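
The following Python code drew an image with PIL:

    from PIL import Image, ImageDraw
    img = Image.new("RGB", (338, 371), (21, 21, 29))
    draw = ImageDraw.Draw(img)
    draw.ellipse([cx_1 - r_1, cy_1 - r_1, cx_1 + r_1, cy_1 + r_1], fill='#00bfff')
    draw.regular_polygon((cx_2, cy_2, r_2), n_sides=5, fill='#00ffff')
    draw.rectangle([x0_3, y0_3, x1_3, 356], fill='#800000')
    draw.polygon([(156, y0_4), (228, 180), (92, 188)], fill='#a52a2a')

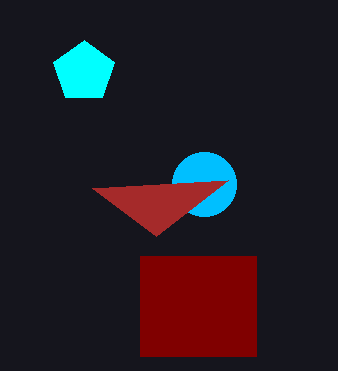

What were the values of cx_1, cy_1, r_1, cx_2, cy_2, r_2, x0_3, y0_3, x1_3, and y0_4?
cx_1 = 204
cy_1 = 184
r_1 = 32
cx_2 = 84
cy_2 = 72
r_2 = 32
x0_3 = 140
y0_3 = 256
x1_3 = 256
y0_4 = 236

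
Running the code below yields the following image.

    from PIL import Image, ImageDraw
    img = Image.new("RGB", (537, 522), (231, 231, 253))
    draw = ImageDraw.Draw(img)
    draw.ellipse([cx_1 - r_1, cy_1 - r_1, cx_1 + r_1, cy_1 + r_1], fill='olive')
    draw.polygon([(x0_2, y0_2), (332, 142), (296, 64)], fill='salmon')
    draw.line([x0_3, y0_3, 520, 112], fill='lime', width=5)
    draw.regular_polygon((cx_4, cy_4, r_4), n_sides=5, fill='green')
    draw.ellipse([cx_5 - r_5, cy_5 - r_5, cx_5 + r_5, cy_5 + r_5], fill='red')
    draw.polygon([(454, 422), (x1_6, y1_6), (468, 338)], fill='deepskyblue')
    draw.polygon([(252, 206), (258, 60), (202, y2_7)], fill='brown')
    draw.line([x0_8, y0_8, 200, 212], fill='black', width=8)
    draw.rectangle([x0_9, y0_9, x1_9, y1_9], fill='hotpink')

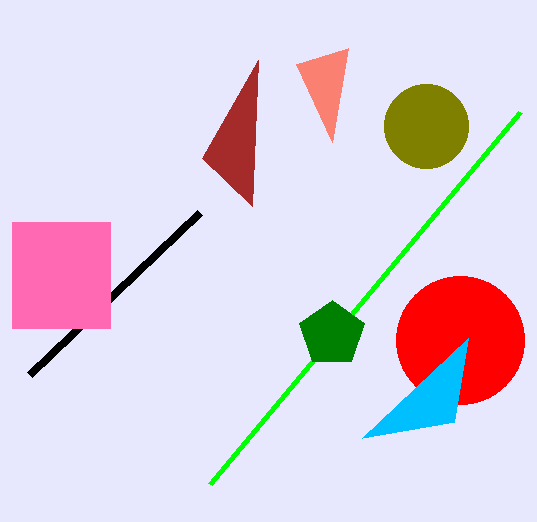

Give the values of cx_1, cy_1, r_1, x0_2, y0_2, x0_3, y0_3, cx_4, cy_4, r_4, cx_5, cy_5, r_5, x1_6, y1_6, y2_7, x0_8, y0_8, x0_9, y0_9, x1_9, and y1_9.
cx_1 = 426, cy_1 = 126, r_1 = 42, x0_2 = 348, y0_2 = 48, x0_3 = 210, y0_3 = 484, cx_4 = 332, cy_4 = 334, r_4 = 34, cx_5 = 460, cy_5 = 340, r_5 = 64, x1_6 = 362, y1_6 = 438, y2_7 = 158, x0_8 = 30, y0_8 = 374, x0_9 = 12, y0_9 = 222, x1_9 = 110, y1_9 = 328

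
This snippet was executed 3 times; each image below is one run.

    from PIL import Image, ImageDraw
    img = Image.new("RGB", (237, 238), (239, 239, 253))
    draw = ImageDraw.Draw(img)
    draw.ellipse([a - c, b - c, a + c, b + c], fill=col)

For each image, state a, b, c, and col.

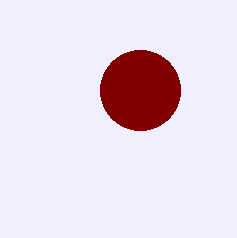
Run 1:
a = 140; b = 90; c = 40; col = 'maroon'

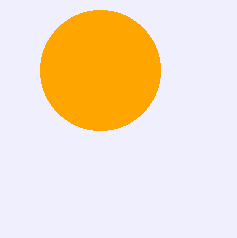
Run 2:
a = 100; b = 70; c = 60; col = 'orange'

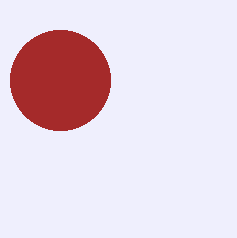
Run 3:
a = 60; b = 80; c = 50; col = 'brown'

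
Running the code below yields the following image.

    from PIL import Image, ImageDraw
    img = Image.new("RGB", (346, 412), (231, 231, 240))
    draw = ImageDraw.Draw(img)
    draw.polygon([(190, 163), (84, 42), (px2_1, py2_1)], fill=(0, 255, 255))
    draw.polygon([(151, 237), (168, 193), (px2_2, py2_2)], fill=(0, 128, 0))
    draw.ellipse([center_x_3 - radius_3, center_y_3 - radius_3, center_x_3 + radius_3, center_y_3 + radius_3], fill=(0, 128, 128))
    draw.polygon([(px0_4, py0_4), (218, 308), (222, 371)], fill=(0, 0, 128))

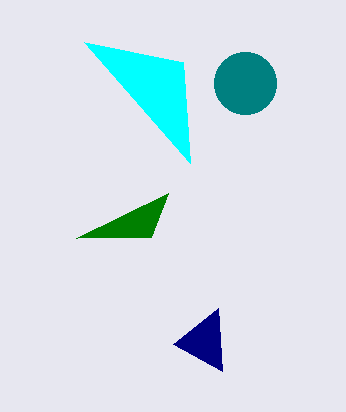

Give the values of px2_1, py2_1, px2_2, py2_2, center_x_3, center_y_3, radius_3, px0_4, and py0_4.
px2_1 = 183
py2_1 = 62
px2_2 = 76
py2_2 = 238
center_x_3 = 245
center_y_3 = 83
radius_3 = 31
px0_4 = 173
py0_4 = 344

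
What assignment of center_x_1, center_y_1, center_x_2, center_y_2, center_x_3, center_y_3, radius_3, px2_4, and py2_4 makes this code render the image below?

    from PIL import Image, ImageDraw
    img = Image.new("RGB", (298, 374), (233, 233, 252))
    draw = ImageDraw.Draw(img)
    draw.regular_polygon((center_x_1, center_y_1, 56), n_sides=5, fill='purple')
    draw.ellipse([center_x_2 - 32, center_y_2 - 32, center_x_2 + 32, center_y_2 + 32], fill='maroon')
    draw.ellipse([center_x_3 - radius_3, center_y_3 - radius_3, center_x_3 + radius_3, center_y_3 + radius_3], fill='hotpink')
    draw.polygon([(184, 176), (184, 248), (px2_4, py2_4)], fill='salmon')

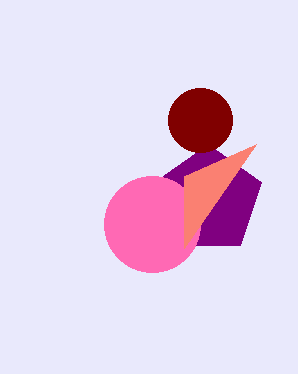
center_x_1 = 208
center_y_1 = 200
center_x_2 = 200
center_y_2 = 120
center_x_3 = 152
center_y_3 = 224
radius_3 = 48
px2_4 = 256
py2_4 = 144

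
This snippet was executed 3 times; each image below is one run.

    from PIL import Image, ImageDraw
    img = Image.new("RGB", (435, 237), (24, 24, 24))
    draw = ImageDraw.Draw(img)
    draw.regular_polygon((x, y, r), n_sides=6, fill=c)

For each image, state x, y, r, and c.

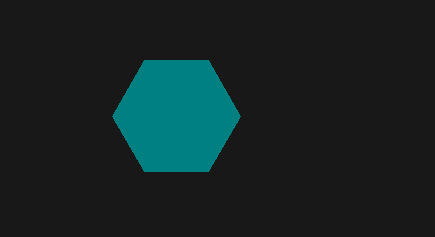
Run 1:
x = 176, y = 116, r = 64, c = 'teal'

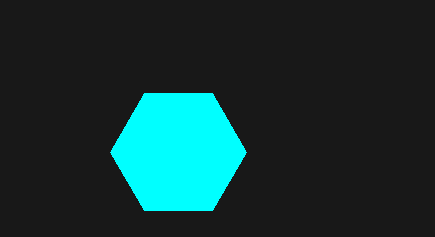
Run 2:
x = 178; y = 152; r = 68; c = 'cyan'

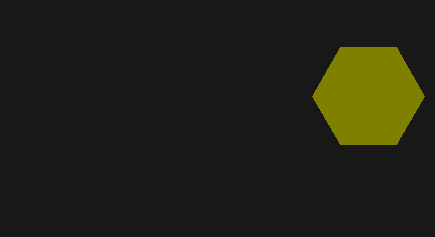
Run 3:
x = 368, y = 96, r = 56, c = 'olive'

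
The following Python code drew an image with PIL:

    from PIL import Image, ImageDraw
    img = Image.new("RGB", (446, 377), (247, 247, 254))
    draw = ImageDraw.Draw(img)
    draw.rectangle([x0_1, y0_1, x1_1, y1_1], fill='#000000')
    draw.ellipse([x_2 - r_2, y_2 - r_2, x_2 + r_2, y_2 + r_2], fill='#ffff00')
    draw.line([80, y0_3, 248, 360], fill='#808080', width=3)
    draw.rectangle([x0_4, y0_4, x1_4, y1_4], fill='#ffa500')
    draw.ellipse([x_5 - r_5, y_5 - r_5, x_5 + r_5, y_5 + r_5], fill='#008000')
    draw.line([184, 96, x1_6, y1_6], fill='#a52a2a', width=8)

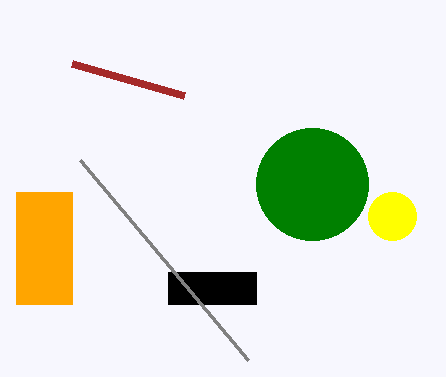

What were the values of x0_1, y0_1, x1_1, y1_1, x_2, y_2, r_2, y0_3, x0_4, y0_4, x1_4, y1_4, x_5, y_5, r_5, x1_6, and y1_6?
x0_1 = 168, y0_1 = 272, x1_1 = 256, y1_1 = 304, x_2 = 392, y_2 = 216, r_2 = 24, y0_3 = 160, x0_4 = 16, y0_4 = 192, x1_4 = 72, y1_4 = 304, x_5 = 312, y_5 = 184, r_5 = 56, x1_6 = 72, y1_6 = 64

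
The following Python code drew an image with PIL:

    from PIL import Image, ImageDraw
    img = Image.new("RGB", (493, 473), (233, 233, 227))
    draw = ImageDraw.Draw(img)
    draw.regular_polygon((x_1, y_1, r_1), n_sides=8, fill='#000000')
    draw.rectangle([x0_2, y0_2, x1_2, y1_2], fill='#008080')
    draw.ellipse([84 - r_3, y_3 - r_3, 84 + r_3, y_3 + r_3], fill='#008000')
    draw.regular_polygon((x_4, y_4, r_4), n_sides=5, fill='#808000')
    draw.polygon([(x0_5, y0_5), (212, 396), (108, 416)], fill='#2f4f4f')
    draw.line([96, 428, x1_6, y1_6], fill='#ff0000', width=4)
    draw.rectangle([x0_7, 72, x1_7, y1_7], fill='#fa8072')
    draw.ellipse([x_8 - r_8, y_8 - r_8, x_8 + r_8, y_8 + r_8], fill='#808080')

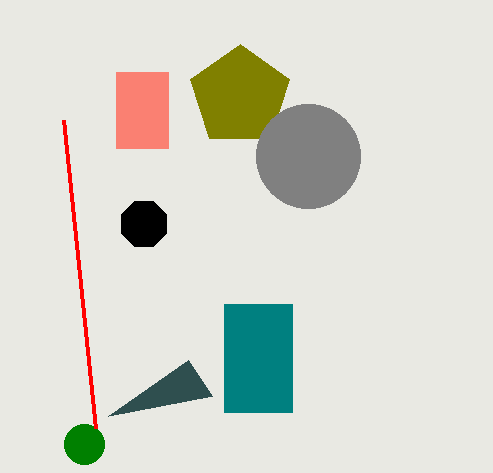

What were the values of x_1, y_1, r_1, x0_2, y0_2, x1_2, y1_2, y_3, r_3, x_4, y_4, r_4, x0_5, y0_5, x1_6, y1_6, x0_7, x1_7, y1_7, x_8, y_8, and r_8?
x_1 = 144, y_1 = 224, r_1 = 24, x0_2 = 224, y0_2 = 304, x1_2 = 292, y1_2 = 412, y_3 = 444, r_3 = 20, x_4 = 240, y_4 = 96, r_4 = 52, x0_5 = 188, y0_5 = 360, x1_6 = 64, y1_6 = 120, x0_7 = 116, x1_7 = 168, y1_7 = 148, x_8 = 308, y_8 = 156, r_8 = 52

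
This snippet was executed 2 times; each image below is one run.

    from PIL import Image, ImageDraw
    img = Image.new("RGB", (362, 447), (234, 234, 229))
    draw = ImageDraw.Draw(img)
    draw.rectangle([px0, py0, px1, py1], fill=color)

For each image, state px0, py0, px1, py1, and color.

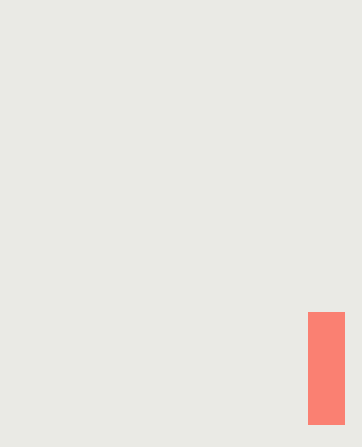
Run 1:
px0 = 308, py0 = 312, px1 = 344, py1 = 424, color = 'salmon'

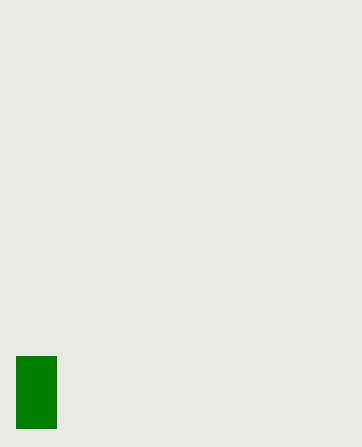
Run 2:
px0 = 16
py0 = 356
px1 = 56
py1 = 428
color = 'green'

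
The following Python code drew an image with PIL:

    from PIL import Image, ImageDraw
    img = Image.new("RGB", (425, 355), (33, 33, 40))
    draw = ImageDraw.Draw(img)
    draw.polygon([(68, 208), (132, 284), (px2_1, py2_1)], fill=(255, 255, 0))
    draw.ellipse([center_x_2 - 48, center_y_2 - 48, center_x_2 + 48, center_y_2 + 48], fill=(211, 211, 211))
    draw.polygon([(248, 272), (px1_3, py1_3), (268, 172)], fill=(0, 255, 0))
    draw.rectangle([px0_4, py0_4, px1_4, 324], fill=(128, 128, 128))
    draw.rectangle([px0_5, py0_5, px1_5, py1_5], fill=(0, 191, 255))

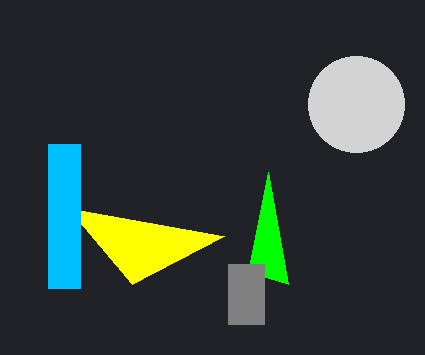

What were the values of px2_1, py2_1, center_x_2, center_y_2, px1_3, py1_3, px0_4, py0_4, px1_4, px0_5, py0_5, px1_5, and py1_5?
px2_1 = 224; py2_1 = 236; center_x_2 = 356; center_y_2 = 104; px1_3 = 288; py1_3 = 284; px0_4 = 228; py0_4 = 264; px1_4 = 264; px0_5 = 48; py0_5 = 144; px1_5 = 80; py1_5 = 288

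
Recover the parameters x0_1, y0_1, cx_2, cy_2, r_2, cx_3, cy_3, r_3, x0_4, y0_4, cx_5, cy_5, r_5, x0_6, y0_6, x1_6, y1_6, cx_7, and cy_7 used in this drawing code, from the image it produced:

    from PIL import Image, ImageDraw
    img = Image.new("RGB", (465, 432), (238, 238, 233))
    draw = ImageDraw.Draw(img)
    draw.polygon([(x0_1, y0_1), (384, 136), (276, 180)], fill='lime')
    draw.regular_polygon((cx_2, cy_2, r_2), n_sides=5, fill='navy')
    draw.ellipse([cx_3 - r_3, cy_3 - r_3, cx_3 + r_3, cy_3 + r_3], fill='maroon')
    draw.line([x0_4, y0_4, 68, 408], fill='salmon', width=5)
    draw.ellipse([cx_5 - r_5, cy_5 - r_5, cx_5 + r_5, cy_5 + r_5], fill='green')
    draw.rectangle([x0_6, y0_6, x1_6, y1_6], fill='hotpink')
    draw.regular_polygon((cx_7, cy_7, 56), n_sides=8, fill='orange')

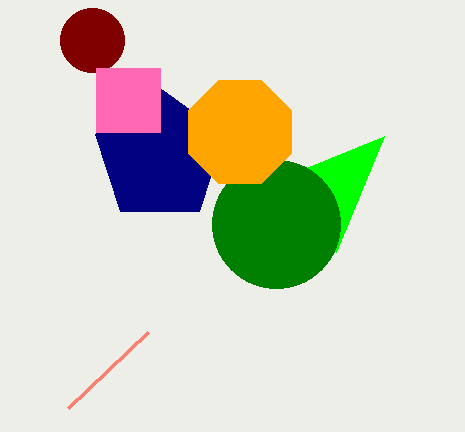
x0_1 = 336; y0_1 = 252; cx_2 = 160; cy_2 = 156; r_2 = 68; cx_3 = 92; cy_3 = 40; r_3 = 32; x0_4 = 148; y0_4 = 332; cx_5 = 276; cy_5 = 224; r_5 = 64; x0_6 = 96; y0_6 = 68; x1_6 = 160; y1_6 = 132; cx_7 = 240; cy_7 = 132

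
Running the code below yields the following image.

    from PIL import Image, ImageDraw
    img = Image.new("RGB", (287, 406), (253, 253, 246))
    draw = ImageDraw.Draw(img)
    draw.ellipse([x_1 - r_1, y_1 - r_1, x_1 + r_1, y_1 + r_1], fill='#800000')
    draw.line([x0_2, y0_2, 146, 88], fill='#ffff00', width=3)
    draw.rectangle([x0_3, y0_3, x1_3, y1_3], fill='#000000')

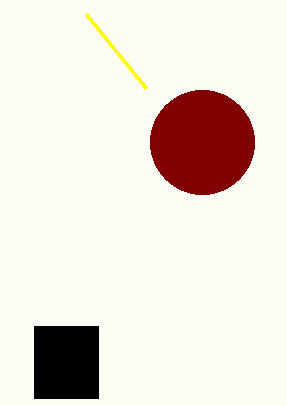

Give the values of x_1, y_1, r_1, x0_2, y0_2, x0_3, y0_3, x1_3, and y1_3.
x_1 = 202
y_1 = 142
r_1 = 52
x0_2 = 86
y0_2 = 14
x0_3 = 34
y0_3 = 326
x1_3 = 98
y1_3 = 398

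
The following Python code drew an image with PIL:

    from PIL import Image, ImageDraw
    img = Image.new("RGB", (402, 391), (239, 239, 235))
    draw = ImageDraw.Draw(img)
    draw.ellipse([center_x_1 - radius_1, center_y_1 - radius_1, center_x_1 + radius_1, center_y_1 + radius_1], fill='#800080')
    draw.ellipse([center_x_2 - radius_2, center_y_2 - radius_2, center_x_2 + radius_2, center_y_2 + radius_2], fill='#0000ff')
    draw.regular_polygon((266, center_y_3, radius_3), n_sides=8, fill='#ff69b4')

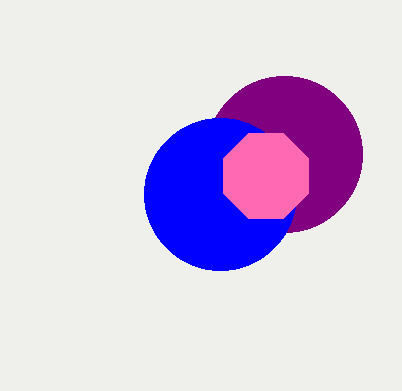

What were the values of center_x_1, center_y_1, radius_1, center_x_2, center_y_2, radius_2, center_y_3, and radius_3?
center_x_1 = 284, center_y_1 = 154, radius_1 = 78, center_x_2 = 220, center_y_2 = 194, radius_2 = 76, center_y_3 = 176, radius_3 = 46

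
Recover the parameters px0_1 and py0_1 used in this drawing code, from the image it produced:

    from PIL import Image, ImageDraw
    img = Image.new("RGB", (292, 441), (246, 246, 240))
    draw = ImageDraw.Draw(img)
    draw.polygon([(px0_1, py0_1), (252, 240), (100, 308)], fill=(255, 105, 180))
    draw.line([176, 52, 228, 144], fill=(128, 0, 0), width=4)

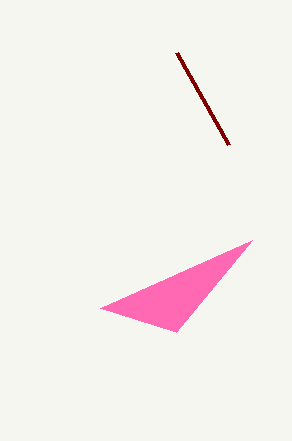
px0_1 = 176, py0_1 = 332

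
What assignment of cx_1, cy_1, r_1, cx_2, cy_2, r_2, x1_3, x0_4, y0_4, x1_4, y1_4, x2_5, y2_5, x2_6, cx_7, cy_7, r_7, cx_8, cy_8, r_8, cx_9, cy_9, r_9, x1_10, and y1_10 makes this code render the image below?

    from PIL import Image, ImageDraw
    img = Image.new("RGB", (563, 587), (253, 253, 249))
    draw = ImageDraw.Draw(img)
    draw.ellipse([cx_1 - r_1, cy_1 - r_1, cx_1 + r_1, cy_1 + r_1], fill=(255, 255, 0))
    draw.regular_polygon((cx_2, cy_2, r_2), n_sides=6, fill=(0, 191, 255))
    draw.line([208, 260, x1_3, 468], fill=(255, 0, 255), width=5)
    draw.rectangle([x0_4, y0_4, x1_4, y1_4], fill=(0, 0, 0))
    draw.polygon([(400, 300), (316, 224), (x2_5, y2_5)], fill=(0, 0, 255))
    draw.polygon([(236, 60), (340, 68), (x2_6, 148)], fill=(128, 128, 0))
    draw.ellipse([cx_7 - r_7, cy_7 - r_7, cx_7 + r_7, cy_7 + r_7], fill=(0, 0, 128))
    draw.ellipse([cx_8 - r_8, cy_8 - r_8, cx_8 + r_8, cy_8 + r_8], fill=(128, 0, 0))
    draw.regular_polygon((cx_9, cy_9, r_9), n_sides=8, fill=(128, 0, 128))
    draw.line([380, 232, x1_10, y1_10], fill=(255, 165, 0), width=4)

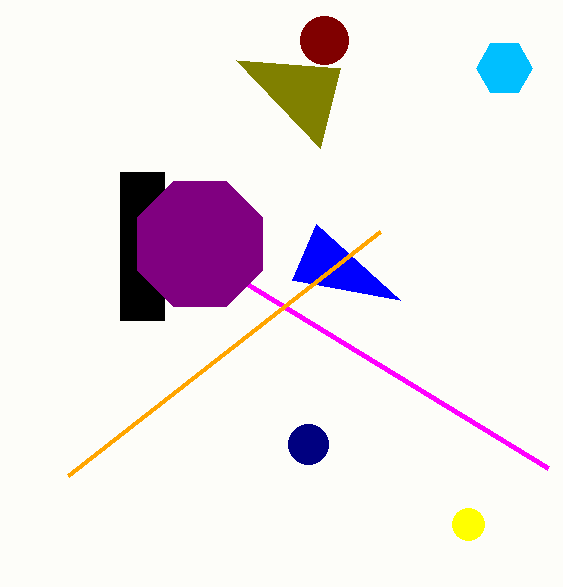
cx_1 = 468, cy_1 = 524, r_1 = 16, cx_2 = 504, cy_2 = 68, r_2 = 28, x1_3 = 548, x0_4 = 120, y0_4 = 172, x1_4 = 164, y1_4 = 320, x2_5 = 292, y2_5 = 280, x2_6 = 320, cx_7 = 308, cy_7 = 444, r_7 = 20, cx_8 = 324, cy_8 = 40, r_8 = 24, cx_9 = 200, cy_9 = 244, r_9 = 68, x1_10 = 68, y1_10 = 476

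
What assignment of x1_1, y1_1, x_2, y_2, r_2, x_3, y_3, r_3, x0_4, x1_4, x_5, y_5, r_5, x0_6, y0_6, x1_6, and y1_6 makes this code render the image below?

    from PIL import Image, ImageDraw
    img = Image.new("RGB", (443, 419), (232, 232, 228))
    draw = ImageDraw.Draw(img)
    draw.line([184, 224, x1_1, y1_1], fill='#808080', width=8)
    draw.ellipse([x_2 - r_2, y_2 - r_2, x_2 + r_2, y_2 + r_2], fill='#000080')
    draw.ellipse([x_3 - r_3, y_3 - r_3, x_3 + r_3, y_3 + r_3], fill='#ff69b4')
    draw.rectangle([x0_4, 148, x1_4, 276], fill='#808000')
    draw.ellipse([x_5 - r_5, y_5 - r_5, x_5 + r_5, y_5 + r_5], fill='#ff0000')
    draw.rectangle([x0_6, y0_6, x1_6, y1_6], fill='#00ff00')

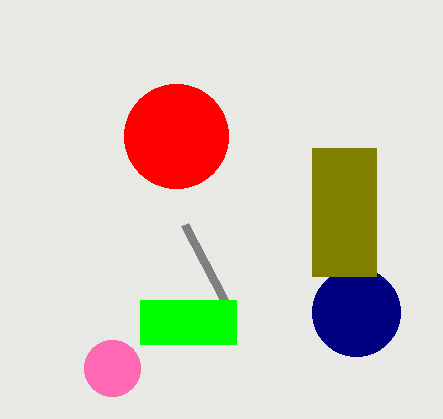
x1_1 = 224, y1_1 = 300, x_2 = 356, y_2 = 312, r_2 = 44, x_3 = 112, y_3 = 368, r_3 = 28, x0_4 = 312, x1_4 = 376, x_5 = 176, y_5 = 136, r_5 = 52, x0_6 = 140, y0_6 = 300, x1_6 = 236, y1_6 = 344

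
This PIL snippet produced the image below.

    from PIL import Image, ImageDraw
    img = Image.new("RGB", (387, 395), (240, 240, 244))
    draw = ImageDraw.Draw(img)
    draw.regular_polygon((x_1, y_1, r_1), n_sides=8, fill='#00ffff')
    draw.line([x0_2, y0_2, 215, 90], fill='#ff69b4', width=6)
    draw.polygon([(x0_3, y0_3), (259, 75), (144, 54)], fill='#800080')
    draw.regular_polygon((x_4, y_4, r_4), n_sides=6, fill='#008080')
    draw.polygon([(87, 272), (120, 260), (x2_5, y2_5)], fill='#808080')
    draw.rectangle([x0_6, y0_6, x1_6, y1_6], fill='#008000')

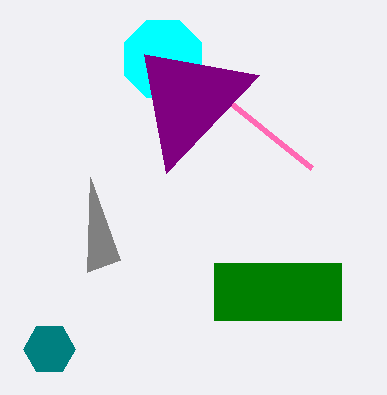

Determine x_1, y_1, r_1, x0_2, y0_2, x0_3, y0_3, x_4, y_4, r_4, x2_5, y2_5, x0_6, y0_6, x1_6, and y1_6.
x_1 = 163, y_1 = 59, r_1 = 42, x0_2 = 312, y0_2 = 168, x0_3 = 166, y0_3 = 173, x_4 = 49, y_4 = 349, r_4 = 26, x2_5 = 90, y2_5 = 177, x0_6 = 214, y0_6 = 263, x1_6 = 341, y1_6 = 320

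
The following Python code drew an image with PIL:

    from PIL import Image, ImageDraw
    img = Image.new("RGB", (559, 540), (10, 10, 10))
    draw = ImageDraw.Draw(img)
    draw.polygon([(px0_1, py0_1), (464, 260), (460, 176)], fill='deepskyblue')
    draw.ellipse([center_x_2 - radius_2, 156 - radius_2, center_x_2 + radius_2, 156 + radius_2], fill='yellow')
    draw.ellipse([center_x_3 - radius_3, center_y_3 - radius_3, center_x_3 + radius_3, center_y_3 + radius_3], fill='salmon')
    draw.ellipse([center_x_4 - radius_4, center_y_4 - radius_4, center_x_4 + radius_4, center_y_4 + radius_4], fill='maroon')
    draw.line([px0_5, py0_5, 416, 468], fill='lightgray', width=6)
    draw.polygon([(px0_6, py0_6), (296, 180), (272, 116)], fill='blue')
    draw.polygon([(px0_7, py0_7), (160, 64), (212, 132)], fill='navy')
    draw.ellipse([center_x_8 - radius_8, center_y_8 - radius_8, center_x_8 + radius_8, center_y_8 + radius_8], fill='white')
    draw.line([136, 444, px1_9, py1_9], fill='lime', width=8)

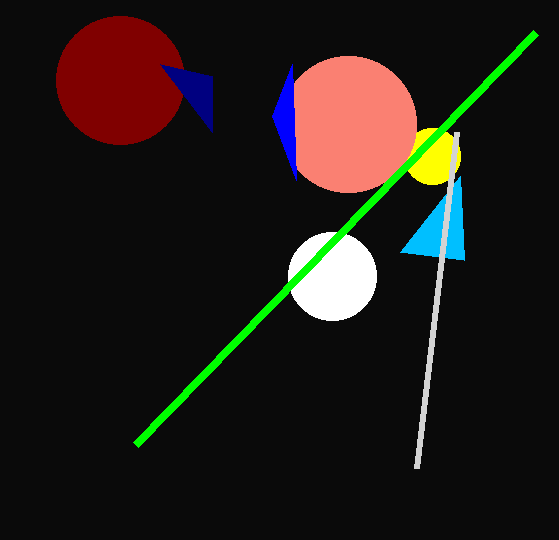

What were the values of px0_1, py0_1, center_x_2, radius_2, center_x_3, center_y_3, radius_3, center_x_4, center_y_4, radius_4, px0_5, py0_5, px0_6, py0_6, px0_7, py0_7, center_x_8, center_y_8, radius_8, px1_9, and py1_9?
px0_1 = 400
py0_1 = 252
center_x_2 = 432
radius_2 = 28
center_x_3 = 348
center_y_3 = 124
radius_3 = 68
center_x_4 = 120
center_y_4 = 80
radius_4 = 64
px0_5 = 456
py0_5 = 132
px0_6 = 292
py0_6 = 64
px0_7 = 212
py0_7 = 76
center_x_8 = 332
center_y_8 = 276
radius_8 = 44
px1_9 = 536
py1_9 = 32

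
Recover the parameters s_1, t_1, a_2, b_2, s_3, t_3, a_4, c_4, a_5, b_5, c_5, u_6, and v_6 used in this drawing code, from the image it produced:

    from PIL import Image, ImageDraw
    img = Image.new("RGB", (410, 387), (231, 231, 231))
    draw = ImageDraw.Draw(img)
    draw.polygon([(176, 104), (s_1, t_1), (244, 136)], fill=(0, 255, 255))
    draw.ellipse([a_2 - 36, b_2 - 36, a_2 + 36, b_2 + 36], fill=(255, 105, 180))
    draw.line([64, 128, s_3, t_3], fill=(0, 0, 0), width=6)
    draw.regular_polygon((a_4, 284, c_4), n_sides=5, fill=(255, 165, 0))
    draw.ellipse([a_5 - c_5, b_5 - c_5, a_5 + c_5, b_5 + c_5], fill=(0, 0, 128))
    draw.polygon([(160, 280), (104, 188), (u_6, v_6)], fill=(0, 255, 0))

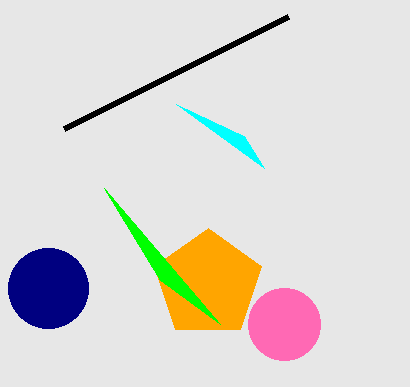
s_1 = 264
t_1 = 168
a_2 = 284
b_2 = 324
s_3 = 288
t_3 = 16
a_4 = 208
c_4 = 56
a_5 = 48
b_5 = 288
c_5 = 40
u_6 = 220
v_6 = 324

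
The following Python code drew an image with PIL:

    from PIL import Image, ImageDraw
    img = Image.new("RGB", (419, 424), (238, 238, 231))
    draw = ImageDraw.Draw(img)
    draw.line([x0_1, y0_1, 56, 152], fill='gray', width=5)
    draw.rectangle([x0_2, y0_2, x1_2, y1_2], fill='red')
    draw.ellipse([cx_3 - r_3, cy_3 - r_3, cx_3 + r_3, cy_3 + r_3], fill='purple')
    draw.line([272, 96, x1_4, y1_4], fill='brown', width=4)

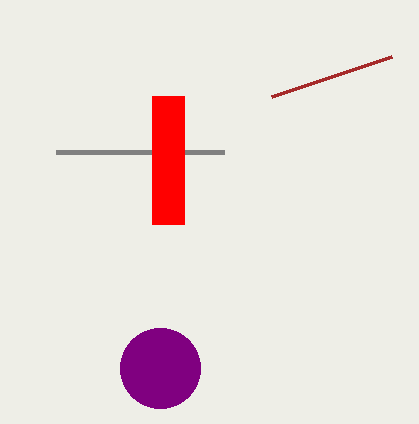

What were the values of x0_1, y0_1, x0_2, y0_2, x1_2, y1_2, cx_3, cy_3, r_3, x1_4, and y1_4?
x0_1 = 224, y0_1 = 152, x0_2 = 152, y0_2 = 96, x1_2 = 184, y1_2 = 224, cx_3 = 160, cy_3 = 368, r_3 = 40, x1_4 = 392, y1_4 = 56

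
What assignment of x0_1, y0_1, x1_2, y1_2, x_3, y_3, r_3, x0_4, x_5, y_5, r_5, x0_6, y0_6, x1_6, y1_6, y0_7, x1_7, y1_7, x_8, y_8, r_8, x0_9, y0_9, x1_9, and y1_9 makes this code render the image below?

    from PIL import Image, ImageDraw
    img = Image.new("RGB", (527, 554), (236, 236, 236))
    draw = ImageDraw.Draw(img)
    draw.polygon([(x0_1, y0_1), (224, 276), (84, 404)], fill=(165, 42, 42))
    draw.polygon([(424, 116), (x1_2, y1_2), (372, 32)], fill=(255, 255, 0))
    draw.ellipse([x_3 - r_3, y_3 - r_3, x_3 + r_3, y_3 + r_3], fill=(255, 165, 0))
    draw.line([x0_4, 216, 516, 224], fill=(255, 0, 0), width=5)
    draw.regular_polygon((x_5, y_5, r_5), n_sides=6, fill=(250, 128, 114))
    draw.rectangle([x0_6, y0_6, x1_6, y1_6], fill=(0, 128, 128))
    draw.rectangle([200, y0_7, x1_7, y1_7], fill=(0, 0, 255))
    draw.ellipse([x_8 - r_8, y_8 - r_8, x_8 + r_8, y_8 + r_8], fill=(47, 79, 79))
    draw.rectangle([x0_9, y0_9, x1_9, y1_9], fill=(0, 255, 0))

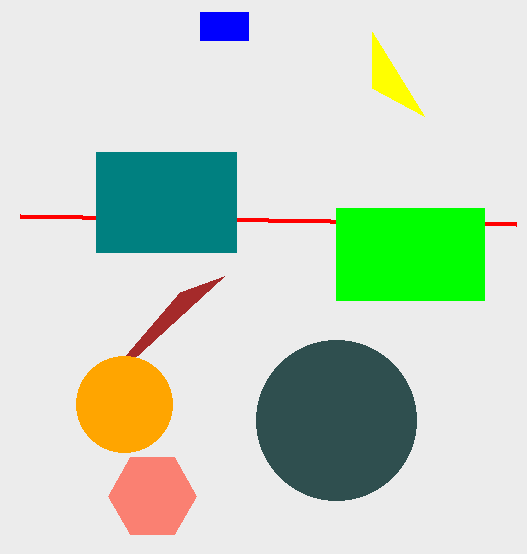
x0_1 = 180
y0_1 = 292
x1_2 = 372
y1_2 = 88
x_3 = 124
y_3 = 404
r_3 = 48
x0_4 = 20
x_5 = 152
y_5 = 496
r_5 = 44
x0_6 = 96
y0_6 = 152
x1_6 = 236
y1_6 = 252
y0_7 = 12
x1_7 = 248
y1_7 = 40
x_8 = 336
y_8 = 420
r_8 = 80
x0_9 = 336
y0_9 = 208
x1_9 = 484
y1_9 = 300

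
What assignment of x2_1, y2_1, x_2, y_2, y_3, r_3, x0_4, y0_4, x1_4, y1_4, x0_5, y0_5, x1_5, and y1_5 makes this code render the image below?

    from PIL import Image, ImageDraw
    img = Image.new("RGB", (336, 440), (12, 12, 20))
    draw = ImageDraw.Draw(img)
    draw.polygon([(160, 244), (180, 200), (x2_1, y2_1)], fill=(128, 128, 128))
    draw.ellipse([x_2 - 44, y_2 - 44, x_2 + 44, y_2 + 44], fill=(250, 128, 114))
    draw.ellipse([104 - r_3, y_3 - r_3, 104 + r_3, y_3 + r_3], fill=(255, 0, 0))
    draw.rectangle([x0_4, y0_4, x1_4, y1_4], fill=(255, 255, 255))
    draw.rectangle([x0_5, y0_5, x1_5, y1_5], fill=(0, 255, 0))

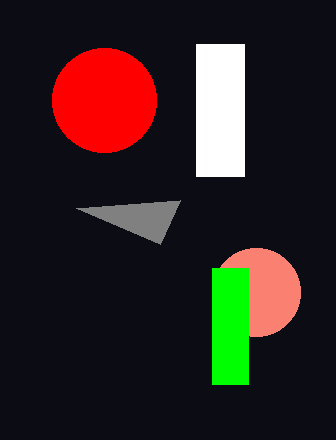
x2_1 = 76
y2_1 = 208
x_2 = 256
y_2 = 292
y_3 = 100
r_3 = 52
x0_4 = 196
y0_4 = 44
x1_4 = 244
y1_4 = 176
x0_5 = 212
y0_5 = 268
x1_5 = 248
y1_5 = 384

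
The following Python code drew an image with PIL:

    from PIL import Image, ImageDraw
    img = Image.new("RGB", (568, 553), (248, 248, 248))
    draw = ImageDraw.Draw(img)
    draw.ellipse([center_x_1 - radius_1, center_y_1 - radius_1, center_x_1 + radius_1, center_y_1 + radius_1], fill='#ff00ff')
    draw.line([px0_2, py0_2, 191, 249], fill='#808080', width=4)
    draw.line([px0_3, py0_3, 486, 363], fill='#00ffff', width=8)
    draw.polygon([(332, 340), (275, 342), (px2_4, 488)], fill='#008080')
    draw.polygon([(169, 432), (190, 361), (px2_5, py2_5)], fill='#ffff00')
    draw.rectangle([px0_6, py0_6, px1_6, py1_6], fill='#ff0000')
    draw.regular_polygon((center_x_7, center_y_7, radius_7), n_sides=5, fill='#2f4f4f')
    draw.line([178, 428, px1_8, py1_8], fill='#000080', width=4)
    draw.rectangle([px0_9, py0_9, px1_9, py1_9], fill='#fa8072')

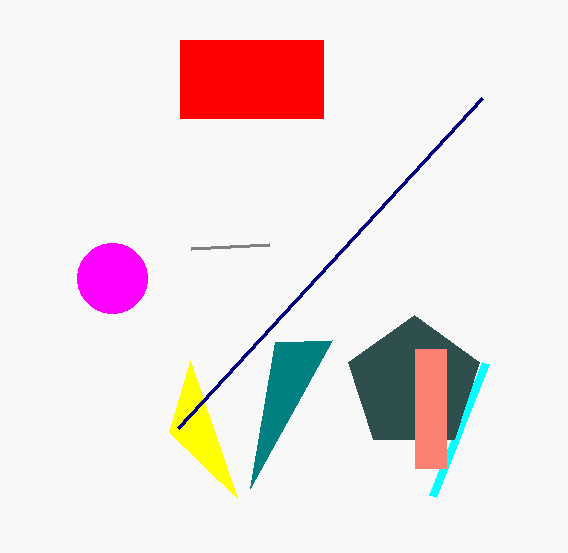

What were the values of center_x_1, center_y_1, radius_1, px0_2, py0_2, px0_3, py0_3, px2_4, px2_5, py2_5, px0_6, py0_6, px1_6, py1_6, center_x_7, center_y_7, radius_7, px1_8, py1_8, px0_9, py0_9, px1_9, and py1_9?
center_x_1 = 112; center_y_1 = 278; radius_1 = 35; px0_2 = 269; py0_2 = 245; px0_3 = 433; py0_3 = 496; px2_4 = 250; px2_5 = 237; py2_5 = 498; px0_6 = 180; py0_6 = 40; px1_6 = 323; py1_6 = 118; center_x_7 = 414; center_y_7 = 384; radius_7 = 69; px1_8 = 482; py1_8 = 98; px0_9 = 415; py0_9 = 349; px1_9 = 446; py1_9 = 468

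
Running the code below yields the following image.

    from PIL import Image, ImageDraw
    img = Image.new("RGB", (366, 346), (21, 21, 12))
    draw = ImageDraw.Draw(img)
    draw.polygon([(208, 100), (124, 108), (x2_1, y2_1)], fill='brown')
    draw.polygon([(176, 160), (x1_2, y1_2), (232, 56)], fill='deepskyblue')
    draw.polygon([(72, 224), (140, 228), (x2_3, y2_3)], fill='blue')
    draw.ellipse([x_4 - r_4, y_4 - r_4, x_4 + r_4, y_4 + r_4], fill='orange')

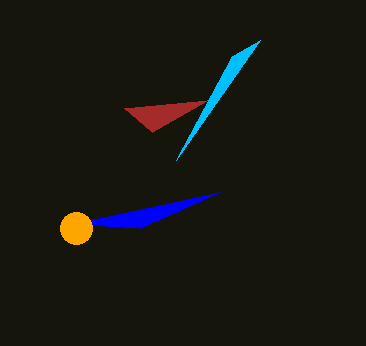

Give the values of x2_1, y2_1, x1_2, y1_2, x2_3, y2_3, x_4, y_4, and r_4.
x2_1 = 152; y2_1 = 132; x1_2 = 260; y1_2 = 40; x2_3 = 220; y2_3 = 192; x_4 = 76; y_4 = 228; r_4 = 16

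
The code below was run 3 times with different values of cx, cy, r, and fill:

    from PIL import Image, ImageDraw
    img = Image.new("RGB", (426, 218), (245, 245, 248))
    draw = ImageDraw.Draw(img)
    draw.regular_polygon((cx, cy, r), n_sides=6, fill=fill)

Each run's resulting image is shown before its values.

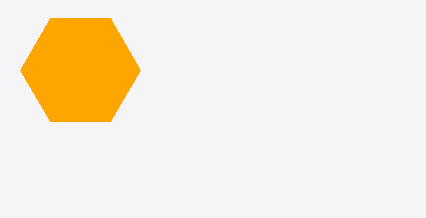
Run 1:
cx = 80
cy = 70
r = 60
fill = 'orange'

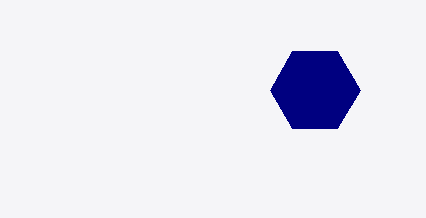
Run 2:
cx = 315, cy = 90, r = 45, fill = 'navy'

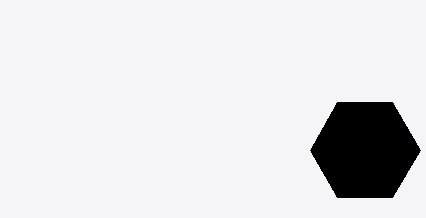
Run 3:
cx = 365
cy = 150
r = 55
fill = 'black'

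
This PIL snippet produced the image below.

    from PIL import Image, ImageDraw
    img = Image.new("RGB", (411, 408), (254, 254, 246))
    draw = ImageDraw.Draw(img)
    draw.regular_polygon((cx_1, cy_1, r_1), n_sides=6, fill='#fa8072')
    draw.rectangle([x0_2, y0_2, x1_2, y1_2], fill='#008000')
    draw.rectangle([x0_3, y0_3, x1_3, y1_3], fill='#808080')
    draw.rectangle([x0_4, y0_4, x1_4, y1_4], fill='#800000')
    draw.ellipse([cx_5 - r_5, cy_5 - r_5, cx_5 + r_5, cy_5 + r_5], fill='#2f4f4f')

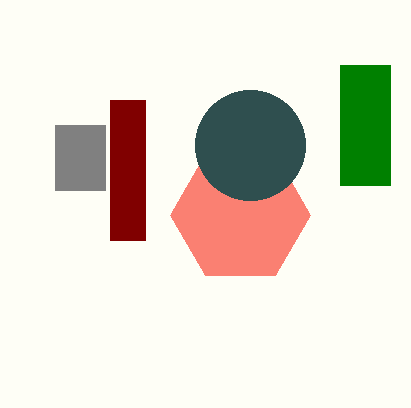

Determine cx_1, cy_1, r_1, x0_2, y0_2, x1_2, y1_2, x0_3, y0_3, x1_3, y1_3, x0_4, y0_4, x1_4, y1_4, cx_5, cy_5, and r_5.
cx_1 = 240; cy_1 = 215; r_1 = 70; x0_2 = 340; y0_2 = 65; x1_2 = 390; y1_2 = 185; x0_3 = 55; y0_3 = 125; x1_3 = 105; y1_3 = 190; x0_4 = 110; y0_4 = 100; x1_4 = 145; y1_4 = 240; cx_5 = 250; cy_5 = 145; r_5 = 55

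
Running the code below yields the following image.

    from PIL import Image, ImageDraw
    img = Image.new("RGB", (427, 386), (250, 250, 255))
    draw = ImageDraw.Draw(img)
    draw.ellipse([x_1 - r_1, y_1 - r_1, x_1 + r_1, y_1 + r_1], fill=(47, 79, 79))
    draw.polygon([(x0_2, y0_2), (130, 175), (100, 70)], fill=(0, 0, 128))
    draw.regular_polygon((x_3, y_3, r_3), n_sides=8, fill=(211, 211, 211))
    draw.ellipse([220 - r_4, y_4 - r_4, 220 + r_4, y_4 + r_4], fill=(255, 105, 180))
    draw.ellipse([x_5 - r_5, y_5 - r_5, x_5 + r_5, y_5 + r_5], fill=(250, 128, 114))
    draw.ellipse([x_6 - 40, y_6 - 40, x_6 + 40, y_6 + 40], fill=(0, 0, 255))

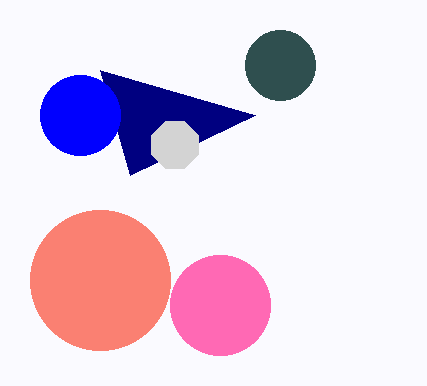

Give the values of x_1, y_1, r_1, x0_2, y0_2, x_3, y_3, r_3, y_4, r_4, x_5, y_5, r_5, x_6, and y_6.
x_1 = 280
y_1 = 65
r_1 = 35
x0_2 = 255
y0_2 = 115
x_3 = 175
y_3 = 145
r_3 = 25
y_4 = 305
r_4 = 50
x_5 = 100
y_5 = 280
r_5 = 70
x_6 = 80
y_6 = 115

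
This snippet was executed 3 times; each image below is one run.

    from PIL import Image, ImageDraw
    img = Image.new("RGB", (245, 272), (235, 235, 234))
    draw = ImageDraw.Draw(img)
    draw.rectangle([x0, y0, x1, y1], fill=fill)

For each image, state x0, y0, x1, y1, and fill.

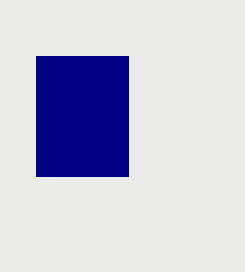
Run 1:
x0 = 36
y0 = 56
x1 = 128
y1 = 176
fill = 'navy'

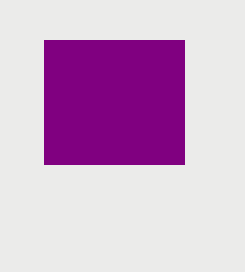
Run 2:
x0 = 44
y0 = 40
x1 = 184
y1 = 164
fill = 'purple'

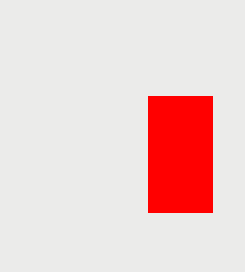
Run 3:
x0 = 148; y0 = 96; x1 = 212; y1 = 212; fill = 'red'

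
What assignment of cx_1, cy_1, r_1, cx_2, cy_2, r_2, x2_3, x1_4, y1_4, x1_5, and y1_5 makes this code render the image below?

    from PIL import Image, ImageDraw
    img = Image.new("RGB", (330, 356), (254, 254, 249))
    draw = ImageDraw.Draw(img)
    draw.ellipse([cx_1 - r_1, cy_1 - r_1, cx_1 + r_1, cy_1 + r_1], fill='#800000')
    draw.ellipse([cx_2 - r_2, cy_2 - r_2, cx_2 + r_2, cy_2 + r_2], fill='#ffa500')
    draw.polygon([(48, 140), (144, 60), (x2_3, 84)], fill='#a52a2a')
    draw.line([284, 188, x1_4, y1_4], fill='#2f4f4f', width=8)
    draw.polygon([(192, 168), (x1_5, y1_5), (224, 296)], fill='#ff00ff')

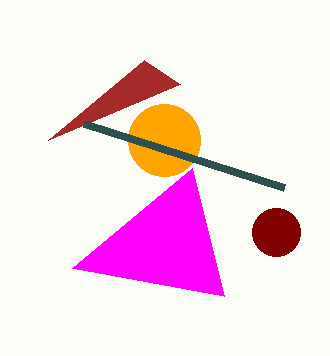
cx_1 = 276
cy_1 = 232
r_1 = 24
cx_2 = 164
cy_2 = 140
r_2 = 36
x2_3 = 180
x1_4 = 84
y1_4 = 124
x1_5 = 72
y1_5 = 268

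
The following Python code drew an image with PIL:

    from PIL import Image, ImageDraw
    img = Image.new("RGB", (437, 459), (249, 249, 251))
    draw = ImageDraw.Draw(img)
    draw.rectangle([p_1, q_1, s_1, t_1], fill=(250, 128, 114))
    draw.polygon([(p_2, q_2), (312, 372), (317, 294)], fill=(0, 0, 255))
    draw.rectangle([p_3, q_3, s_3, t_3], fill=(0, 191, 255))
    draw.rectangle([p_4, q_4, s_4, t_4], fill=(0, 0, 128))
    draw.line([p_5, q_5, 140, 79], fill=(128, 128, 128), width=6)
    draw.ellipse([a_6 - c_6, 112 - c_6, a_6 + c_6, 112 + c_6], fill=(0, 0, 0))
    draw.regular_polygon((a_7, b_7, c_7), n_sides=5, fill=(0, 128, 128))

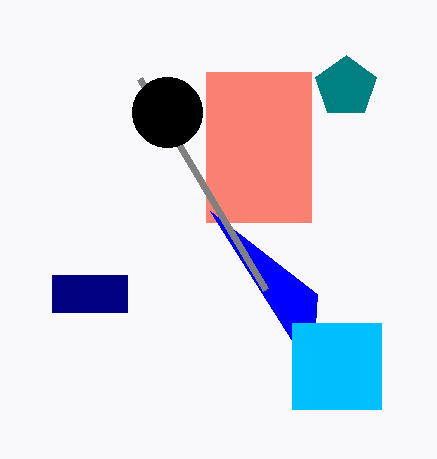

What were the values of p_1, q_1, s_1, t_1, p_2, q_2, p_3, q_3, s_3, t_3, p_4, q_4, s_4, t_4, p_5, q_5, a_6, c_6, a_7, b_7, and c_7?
p_1 = 206; q_1 = 72; s_1 = 311; t_1 = 222; p_2 = 210; q_2 = 211; p_3 = 292; q_3 = 323; s_3 = 381; t_3 = 409; p_4 = 52; q_4 = 275; s_4 = 127; t_4 = 312; p_5 = 266; q_5 = 290; a_6 = 167; c_6 = 35; a_7 = 346; b_7 = 87; c_7 = 32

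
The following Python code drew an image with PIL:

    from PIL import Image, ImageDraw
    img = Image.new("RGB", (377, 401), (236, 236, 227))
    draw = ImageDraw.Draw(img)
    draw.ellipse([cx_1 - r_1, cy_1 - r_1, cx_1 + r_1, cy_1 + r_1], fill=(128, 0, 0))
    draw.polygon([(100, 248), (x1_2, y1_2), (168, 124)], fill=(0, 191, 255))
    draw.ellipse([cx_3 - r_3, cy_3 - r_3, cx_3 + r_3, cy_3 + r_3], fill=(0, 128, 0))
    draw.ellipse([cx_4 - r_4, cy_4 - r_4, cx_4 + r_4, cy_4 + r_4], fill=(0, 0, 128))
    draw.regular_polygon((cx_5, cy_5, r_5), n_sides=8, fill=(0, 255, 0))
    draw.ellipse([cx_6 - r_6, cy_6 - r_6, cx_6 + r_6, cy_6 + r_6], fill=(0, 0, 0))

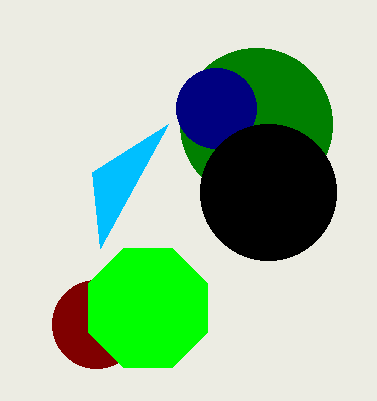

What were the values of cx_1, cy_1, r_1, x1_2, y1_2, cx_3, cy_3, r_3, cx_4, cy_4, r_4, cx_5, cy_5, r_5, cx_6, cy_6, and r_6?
cx_1 = 96
cy_1 = 324
r_1 = 44
x1_2 = 92
y1_2 = 172
cx_3 = 256
cy_3 = 124
r_3 = 76
cx_4 = 216
cy_4 = 108
r_4 = 40
cx_5 = 148
cy_5 = 308
r_5 = 64
cx_6 = 268
cy_6 = 192
r_6 = 68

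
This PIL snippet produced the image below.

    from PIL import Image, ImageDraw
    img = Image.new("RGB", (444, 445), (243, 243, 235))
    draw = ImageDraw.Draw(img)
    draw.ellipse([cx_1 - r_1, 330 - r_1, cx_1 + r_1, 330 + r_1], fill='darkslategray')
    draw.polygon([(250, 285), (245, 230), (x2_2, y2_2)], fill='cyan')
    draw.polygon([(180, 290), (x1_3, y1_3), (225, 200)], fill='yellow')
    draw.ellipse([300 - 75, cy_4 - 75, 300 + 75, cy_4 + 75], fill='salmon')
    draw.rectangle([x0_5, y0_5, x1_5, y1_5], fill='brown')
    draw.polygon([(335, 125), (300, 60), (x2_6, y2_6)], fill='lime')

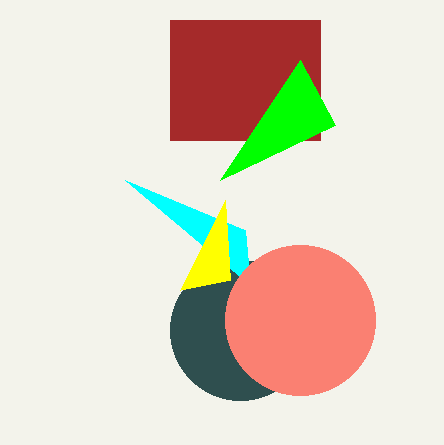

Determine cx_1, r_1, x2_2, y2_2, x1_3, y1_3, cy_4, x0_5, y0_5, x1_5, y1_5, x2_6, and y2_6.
cx_1 = 240, r_1 = 70, x2_2 = 125, y2_2 = 180, x1_3 = 230, y1_3 = 280, cy_4 = 320, x0_5 = 170, y0_5 = 20, x1_5 = 320, y1_5 = 140, x2_6 = 220, y2_6 = 180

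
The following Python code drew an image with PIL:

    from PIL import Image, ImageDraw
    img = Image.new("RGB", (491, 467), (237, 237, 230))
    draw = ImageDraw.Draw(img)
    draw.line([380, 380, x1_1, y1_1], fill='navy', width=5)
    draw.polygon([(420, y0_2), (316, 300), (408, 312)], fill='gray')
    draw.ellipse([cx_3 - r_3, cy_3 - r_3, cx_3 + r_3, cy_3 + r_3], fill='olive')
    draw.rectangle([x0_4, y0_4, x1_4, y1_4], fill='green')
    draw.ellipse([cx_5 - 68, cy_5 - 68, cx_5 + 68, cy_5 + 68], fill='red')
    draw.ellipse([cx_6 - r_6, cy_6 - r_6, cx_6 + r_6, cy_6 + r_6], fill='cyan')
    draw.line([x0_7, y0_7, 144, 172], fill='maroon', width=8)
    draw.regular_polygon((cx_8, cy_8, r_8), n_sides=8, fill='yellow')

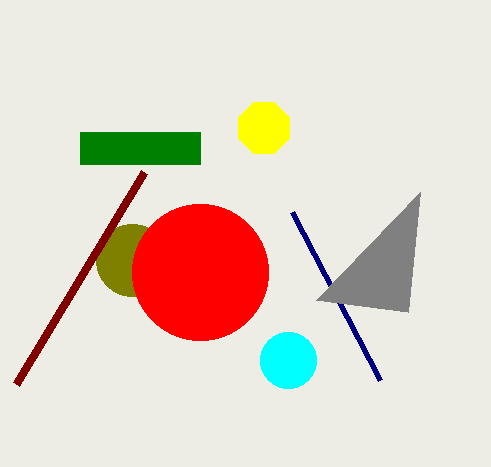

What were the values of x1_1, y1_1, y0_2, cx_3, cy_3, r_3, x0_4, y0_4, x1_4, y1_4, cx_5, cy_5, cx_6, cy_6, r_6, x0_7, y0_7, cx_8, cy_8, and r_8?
x1_1 = 292; y1_1 = 212; y0_2 = 192; cx_3 = 132; cy_3 = 260; r_3 = 36; x0_4 = 80; y0_4 = 132; x1_4 = 200; y1_4 = 164; cx_5 = 200; cy_5 = 272; cx_6 = 288; cy_6 = 360; r_6 = 28; x0_7 = 16; y0_7 = 384; cx_8 = 264; cy_8 = 128; r_8 = 28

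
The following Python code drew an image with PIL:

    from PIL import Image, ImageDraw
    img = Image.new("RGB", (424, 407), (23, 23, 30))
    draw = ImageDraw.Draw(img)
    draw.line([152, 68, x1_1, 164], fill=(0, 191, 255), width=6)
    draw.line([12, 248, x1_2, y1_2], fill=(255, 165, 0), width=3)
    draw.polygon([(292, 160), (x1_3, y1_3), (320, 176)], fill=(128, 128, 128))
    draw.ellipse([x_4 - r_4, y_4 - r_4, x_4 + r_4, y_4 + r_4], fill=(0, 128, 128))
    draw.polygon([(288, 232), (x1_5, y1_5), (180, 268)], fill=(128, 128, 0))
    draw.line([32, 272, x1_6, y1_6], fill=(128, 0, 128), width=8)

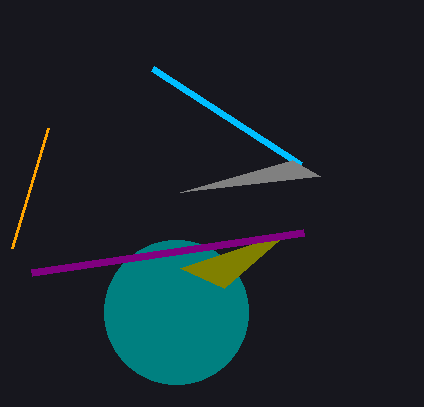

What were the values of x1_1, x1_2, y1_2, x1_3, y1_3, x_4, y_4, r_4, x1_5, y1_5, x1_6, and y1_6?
x1_1 = 300
x1_2 = 48
y1_2 = 128
x1_3 = 180
y1_3 = 192
x_4 = 176
y_4 = 312
r_4 = 72
x1_5 = 224
y1_5 = 288
x1_6 = 304
y1_6 = 232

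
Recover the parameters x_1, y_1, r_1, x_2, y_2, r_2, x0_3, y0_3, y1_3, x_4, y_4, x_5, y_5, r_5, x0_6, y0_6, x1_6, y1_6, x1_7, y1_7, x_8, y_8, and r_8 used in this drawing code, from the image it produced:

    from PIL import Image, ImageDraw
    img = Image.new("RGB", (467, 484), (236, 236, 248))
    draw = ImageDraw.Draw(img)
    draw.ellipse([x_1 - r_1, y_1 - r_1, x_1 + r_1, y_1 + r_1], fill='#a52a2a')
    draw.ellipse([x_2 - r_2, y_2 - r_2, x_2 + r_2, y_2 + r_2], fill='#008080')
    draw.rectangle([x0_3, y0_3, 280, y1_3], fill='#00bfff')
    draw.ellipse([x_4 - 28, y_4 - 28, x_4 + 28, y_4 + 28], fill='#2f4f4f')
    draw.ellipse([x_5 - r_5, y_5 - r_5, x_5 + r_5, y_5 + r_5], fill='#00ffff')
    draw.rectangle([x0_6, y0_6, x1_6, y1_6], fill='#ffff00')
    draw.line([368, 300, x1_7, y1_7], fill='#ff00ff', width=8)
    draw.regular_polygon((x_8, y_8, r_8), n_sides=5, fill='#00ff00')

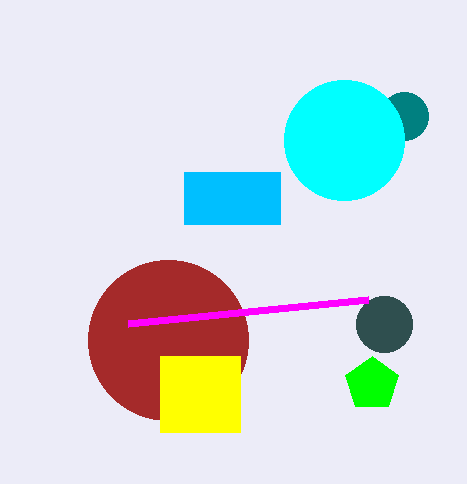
x_1 = 168; y_1 = 340; r_1 = 80; x_2 = 404; y_2 = 116; r_2 = 24; x0_3 = 184; y0_3 = 172; y1_3 = 224; x_4 = 384; y_4 = 324; x_5 = 344; y_5 = 140; r_5 = 60; x0_6 = 160; y0_6 = 356; x1_6 = 240; y1_6 = 432; x1_7 = 128; y1_7 = 324; x_8 = 372; y_8 = 384; r_8 = 28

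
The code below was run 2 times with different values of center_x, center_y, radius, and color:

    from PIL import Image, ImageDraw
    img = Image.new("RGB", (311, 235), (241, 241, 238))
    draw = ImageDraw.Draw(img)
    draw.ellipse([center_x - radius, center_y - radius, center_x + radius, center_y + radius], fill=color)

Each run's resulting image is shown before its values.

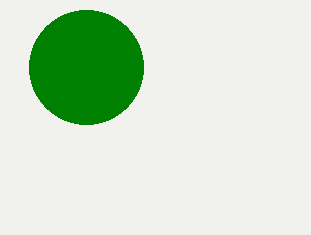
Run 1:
center_x = 86
center_y = 67
radius = 57
color = 'green'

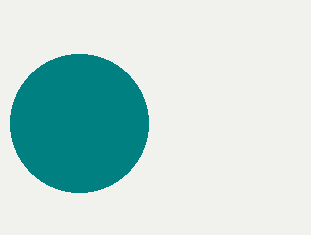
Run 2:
center_x = 79; center_y = 123; radius = 69; color = 'teal'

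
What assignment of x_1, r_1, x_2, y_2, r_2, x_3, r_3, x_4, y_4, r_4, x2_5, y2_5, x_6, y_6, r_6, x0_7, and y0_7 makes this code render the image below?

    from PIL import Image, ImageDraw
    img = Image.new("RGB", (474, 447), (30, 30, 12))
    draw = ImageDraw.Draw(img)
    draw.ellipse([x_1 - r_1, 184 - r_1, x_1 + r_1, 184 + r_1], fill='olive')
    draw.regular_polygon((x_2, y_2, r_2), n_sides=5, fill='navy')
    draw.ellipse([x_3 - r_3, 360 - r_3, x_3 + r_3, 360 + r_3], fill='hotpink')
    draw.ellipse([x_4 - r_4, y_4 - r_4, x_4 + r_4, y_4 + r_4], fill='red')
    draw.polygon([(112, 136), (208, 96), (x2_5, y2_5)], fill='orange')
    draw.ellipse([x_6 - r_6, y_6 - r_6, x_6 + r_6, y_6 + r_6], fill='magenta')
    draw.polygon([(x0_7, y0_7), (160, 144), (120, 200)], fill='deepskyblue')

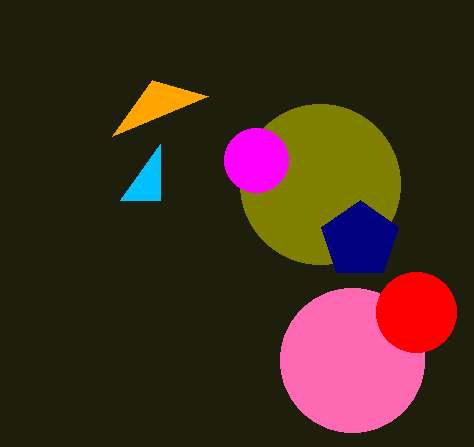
x_1 = 320; r_1 = 80; x_2 = 360; y_2 = 240; r_2 = 40; x_3 = 352; r_3 = 72; x_4 = 416; y_4 = 312; r_4 = 40; x2_5 = 152; y2_5 = 80; x_6 = 256; y_6 = 160; r_6 = 32; x0_7 = 160; y0_7 = 200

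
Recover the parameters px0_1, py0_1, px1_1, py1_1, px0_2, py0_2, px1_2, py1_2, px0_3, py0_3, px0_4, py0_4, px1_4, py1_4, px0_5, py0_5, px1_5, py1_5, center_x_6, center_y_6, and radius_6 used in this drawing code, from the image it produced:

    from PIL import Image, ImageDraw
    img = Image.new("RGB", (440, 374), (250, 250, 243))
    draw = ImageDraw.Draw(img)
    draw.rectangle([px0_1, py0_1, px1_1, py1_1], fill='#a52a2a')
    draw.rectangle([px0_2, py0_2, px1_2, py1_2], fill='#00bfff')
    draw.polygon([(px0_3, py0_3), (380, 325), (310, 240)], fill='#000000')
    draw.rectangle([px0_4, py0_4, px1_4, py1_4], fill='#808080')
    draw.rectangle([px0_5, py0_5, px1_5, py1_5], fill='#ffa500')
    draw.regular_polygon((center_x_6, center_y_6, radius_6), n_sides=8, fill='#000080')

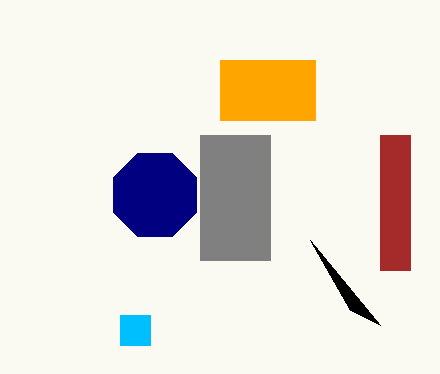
px0_1 = 380; py0_1 = 135; px1_1 = 410; py1_1 = 270; px0_2 = 120; py0_2 = 315; px1_2 = 150; py1_2 = 345; px0_3 = 350; py0_3 = 310; px0_4 = 200; py0_4 = 135; px1_4 = 270; py1_4 = 260; px0_5 = 220; py0_5 = 60; px1_5 = 315; py1_5 = 120; center_x_6 = 155; center_y_6 = 195; radius_6 = 45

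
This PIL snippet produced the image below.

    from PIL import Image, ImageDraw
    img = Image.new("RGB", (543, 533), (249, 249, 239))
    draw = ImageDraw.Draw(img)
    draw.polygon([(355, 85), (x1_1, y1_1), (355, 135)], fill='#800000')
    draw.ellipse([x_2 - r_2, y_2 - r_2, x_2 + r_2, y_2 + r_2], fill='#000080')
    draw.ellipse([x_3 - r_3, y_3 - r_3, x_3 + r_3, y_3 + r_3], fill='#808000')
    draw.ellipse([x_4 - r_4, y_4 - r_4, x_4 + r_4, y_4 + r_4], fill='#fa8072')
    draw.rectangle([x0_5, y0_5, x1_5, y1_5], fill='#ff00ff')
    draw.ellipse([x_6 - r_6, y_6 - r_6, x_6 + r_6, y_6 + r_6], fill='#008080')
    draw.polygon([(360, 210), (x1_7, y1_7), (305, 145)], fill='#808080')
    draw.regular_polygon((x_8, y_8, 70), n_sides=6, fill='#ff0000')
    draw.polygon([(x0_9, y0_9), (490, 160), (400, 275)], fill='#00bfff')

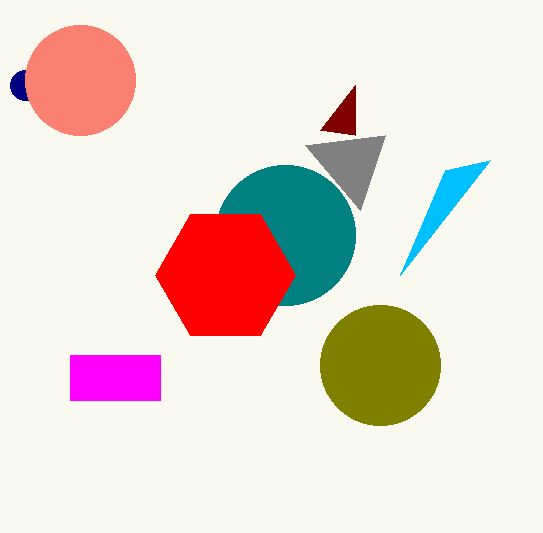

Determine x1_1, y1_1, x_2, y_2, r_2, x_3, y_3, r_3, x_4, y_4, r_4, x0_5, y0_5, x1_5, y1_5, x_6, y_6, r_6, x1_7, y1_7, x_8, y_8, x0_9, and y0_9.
x1_1 = 320; y1_1 = 130; x_2 = 25; y_2 = 85; r_2 = 15; x_3 = 380; y_3 = 365; r_3 = 60; x_4 = 80; y_4 = 80; r_4 = 55; x0_5 = 70; y0_5 = 355; x1_5 = 160; y1_5 = 400; x_6 = 285; y_6 = 235; r_6 = 70; x1_7 = 385; y1_7 = 135; x_8 = 225; y_8 = 275; x0_9 = 445; y0_9 = 170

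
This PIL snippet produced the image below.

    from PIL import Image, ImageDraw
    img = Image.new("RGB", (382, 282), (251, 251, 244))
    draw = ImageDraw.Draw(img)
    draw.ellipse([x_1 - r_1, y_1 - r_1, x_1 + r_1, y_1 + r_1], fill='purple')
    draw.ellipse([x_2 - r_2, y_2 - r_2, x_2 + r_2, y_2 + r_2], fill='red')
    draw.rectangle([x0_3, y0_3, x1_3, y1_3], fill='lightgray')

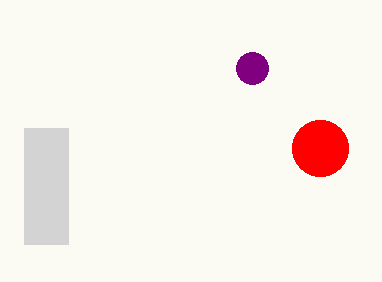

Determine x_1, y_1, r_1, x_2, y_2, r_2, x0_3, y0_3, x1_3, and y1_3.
x_1 = 252; y_1 = 68; r_1 = 16; x_2 = 320; y_2 = 148; r_2 = 28; x0_3 = 24; y0_3 = 128; x1_3 = 68; y1_3 = 244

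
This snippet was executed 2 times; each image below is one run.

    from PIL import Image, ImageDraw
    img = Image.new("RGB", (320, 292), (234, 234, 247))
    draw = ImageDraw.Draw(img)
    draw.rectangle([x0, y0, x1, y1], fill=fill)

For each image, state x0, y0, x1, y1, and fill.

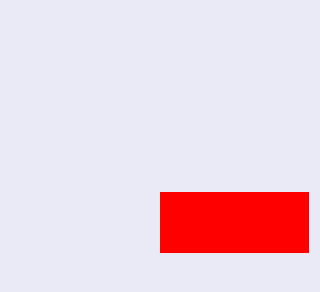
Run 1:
x0 = 160
y0 = 192
x1 = 308
y1 = 252
fill = 'red'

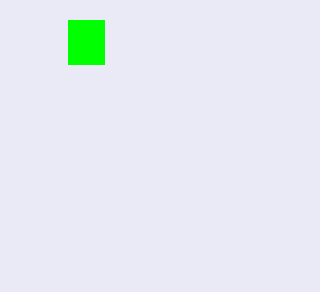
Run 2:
x0 = 68
y0 = 20
x1 = 104
y1 = 64
fill = 'lime'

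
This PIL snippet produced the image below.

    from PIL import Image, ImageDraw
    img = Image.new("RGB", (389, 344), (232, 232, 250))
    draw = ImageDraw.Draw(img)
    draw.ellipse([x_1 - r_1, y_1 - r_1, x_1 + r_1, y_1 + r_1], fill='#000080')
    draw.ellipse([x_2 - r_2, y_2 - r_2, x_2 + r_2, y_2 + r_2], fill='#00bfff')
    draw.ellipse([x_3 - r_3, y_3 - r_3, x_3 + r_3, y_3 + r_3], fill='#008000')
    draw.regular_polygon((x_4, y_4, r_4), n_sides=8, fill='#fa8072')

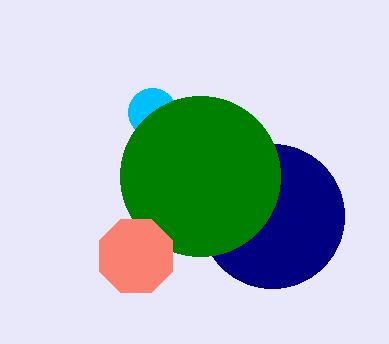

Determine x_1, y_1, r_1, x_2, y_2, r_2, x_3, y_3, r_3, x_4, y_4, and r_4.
x_1 = 272; y_1 = 216; r_1 = 72; x_2 = 152; y_2 = 112; r_2 = 24; x_3 = 200; y_3 = 176; r_3 = 80; x_4 = 136; y_4 = 256; r_4 = 40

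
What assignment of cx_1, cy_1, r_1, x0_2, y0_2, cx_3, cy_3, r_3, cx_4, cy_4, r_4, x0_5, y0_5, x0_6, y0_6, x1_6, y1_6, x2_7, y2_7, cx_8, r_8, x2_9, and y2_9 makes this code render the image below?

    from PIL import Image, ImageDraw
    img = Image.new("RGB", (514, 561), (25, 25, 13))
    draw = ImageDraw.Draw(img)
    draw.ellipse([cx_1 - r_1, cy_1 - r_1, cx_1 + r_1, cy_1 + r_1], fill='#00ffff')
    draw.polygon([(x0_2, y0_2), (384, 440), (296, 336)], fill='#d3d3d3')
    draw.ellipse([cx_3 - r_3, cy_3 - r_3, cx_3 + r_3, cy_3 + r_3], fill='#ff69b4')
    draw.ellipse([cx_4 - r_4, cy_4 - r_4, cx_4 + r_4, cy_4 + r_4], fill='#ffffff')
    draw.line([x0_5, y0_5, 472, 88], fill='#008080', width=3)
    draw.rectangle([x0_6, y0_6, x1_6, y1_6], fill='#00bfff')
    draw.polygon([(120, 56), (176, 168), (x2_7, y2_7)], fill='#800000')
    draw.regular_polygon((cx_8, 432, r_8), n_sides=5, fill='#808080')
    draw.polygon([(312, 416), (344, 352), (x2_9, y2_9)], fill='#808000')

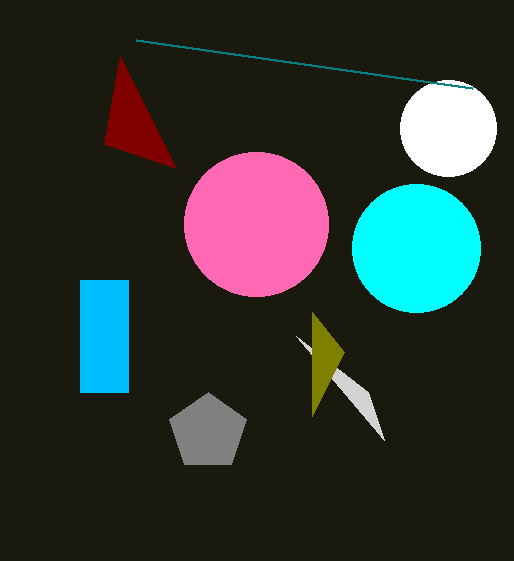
cx_1 = 416
cy_1 = 248
r_1 = 64
x0_2 = 368
y0_2 = 392
cx_3 = 256
cy_3 = 224
r_3 = 72
cx_4 = 448
cy_4 = 128
r_4 = 48
x0_5 = 136
y0_5 = 40
x0_6 = 80
y0_6 = 280
x1_6 = 128
y1_6 = 392
x2_7 = 104
y2_7 = 144
cx_8 = 208
r_8 = 40
x2_9 = 312
y2_9 = 312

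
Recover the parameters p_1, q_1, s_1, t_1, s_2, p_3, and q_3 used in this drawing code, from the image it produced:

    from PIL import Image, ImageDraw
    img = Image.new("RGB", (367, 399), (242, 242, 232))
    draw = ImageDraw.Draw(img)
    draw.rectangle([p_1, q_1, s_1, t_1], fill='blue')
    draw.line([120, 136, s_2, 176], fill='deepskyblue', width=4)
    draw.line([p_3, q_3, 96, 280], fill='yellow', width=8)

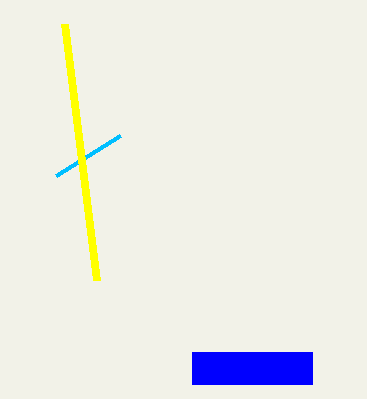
p_1 = 192
q_1 = 352
s_1 = 312
t_1 = 384
s_2 = 56
p_3 = 64
q_3 = 24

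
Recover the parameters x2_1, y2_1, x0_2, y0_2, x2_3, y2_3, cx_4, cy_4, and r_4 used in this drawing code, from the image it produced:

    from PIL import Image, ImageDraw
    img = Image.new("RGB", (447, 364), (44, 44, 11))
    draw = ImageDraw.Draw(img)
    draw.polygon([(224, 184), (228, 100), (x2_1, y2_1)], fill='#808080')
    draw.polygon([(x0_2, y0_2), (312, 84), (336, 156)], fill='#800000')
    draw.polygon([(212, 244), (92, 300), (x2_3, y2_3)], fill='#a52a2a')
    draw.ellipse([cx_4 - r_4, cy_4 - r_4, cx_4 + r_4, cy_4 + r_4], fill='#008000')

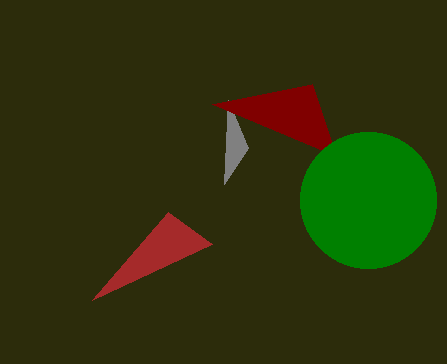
x2_1 = 248, y2_1 = 148, x0_2 = 212, y0_2 = 104, x2_3 = 168, y2_3 = 212, cx_4 = 368, cy_4 = 200, r_4 = 68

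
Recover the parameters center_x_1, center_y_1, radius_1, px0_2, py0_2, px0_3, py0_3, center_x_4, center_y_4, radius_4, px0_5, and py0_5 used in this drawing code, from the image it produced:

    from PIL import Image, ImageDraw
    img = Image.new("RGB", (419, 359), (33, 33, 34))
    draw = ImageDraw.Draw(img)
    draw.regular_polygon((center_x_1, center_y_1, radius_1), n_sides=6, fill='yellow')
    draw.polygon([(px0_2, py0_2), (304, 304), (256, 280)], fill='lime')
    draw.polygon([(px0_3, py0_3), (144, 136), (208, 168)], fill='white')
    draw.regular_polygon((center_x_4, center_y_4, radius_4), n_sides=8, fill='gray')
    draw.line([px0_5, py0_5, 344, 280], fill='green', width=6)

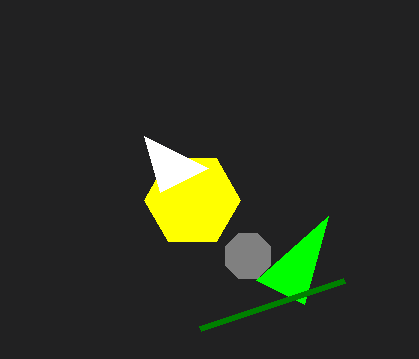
center_x_1 = 192; center_y_1 = 200; radius_1 = 48; px0_2 = 328; py0_2 = 216; px0_3 = 160; py0_3 = 192; center_x_4 = 248; center_y_4 = 256; radius_4 = 24; px0_5 = 200; py0_5 = 328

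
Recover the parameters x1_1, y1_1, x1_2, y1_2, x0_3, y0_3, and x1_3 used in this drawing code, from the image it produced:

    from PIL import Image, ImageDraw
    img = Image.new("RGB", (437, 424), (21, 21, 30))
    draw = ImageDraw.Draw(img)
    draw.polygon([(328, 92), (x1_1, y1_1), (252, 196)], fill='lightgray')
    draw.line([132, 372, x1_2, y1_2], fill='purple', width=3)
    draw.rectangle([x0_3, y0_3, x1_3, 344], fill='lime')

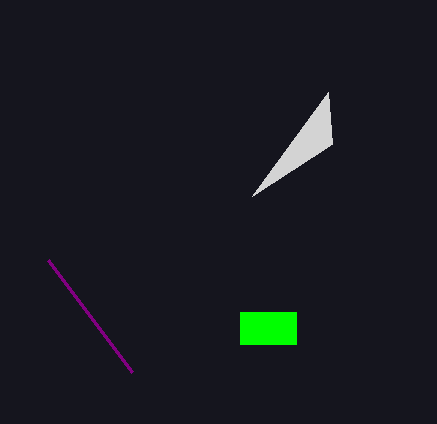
x1_1 = 332; y1_1 = 144; x1_2 = 48; y1_2 = 260; x0_3 = 240; y0_3 = 312; x1_3 = 296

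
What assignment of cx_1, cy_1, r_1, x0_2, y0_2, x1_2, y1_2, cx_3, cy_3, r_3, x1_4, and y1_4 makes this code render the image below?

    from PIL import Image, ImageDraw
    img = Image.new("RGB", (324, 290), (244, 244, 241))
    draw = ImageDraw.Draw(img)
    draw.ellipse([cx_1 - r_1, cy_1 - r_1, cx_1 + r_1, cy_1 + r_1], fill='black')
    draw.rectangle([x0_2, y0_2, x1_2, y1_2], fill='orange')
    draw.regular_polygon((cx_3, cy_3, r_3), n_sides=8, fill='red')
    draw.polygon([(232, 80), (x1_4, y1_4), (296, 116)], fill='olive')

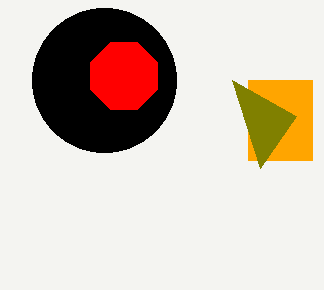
cx_1 = 104, cy_1 = 80, r_1 = 72, x0_2 = 248, y0_2 = 80, x1_2 = 312, y1_2 = 160, cx_3 = 124, cy_3 = 76, r_3 = 36, x1_4 = 260, y1_4 = 168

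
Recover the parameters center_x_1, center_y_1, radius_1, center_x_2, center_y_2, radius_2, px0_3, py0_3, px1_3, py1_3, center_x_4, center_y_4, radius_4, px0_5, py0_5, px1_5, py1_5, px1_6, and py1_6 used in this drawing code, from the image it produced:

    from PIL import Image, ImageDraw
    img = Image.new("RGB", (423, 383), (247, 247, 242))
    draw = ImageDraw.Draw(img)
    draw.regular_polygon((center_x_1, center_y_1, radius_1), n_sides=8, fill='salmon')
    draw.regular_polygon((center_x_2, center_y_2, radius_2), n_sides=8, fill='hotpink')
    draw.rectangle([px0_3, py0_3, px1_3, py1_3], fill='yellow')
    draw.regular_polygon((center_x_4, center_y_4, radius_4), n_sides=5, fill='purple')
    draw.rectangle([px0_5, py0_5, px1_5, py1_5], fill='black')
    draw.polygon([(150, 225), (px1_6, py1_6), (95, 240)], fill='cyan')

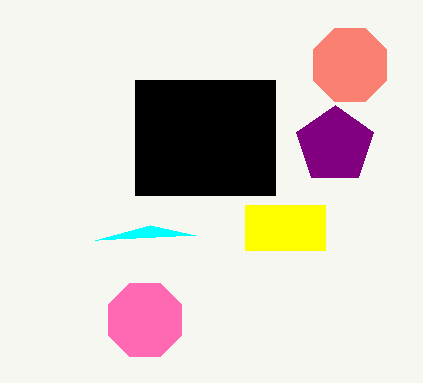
center_x_1 = 350, center_y_1 = 65, radius_1 = 40, center_x_2 = 145, center_y_2 = 320, radius_2 = 40, px0_3 = 245, py0_3 = 205, px1_3 = 325, py1_3 = 250, center_x_4 = 335, center_y_4 = 145, radius_4 = 40, px0_5 = 135, py0_5 = 80, px1_5 = 275, py1_5 = 195, px1_6 = 195, py1_6 = 235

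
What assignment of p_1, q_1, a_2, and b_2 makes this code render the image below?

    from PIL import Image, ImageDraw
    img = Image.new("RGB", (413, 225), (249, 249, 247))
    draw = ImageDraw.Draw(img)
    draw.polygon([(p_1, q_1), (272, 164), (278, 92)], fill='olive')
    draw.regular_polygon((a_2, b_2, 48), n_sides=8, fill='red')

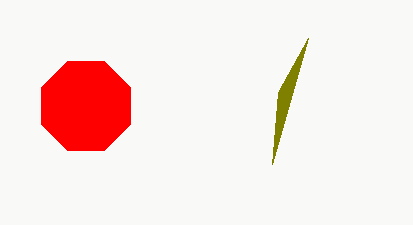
p_1 = 308
q_1 = 38
a_2 = 86
b_2 = 106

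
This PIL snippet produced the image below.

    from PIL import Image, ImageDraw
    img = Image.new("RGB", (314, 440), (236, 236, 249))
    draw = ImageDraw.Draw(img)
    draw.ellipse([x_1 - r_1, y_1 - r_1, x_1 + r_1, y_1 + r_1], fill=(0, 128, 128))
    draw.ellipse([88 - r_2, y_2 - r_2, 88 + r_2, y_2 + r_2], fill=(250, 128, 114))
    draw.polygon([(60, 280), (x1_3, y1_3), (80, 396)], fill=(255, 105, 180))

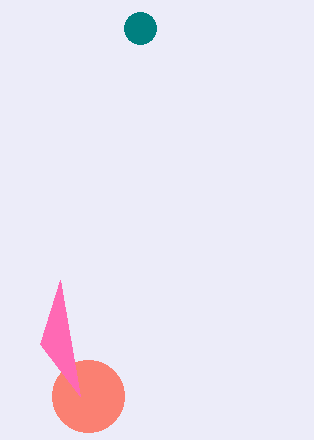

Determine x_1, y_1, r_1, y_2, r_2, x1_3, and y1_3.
x_1 = 140, y_1 = 28, r_1 = 16, y_2 = 396, r_2 = 36, x1_3 = 40, y1_3 = 344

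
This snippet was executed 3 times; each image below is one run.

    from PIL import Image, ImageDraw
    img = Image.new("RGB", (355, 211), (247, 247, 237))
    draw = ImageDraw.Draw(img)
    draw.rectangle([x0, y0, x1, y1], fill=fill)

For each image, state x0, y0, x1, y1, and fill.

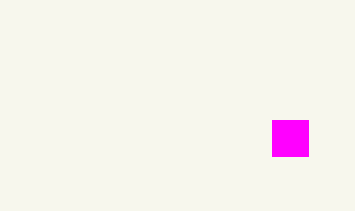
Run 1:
x0 = 272; y0 = 120; x1 = 308; y1 = 156; fill = 'magenta'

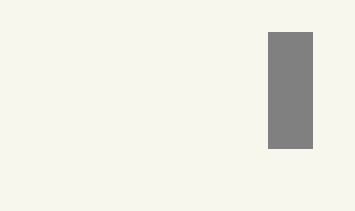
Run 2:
x0 = 268; y0 = 32; x1 = 312; y1 = 148; fill = 'gray'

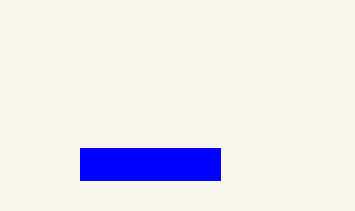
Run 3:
x0 = 80, y0 = 148, x1 = 220, y1 = 180, fill = 'blue'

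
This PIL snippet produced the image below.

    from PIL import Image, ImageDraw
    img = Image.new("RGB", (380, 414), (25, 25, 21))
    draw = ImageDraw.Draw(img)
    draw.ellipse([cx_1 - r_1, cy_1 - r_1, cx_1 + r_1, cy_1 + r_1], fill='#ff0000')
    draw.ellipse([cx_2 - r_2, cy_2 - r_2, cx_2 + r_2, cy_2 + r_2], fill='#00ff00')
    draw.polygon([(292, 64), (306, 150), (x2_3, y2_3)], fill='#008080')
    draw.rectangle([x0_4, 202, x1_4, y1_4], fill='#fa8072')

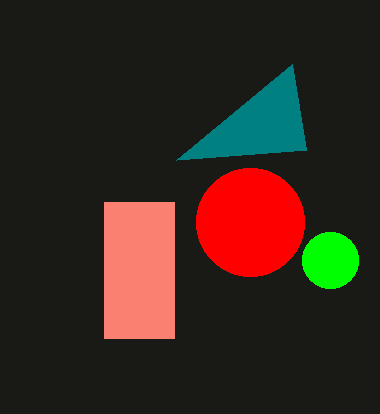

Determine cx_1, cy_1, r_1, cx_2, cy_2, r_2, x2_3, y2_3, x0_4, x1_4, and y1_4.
cx_1 = 250, cy_1 = 222, r_1 = 54, cx_2 = 330, cy_2 = 260, r_2 = 28, x2_3 = 176, y2_3 = 160, x0_4 = 104, x1_4 = 174, y1_4 = 338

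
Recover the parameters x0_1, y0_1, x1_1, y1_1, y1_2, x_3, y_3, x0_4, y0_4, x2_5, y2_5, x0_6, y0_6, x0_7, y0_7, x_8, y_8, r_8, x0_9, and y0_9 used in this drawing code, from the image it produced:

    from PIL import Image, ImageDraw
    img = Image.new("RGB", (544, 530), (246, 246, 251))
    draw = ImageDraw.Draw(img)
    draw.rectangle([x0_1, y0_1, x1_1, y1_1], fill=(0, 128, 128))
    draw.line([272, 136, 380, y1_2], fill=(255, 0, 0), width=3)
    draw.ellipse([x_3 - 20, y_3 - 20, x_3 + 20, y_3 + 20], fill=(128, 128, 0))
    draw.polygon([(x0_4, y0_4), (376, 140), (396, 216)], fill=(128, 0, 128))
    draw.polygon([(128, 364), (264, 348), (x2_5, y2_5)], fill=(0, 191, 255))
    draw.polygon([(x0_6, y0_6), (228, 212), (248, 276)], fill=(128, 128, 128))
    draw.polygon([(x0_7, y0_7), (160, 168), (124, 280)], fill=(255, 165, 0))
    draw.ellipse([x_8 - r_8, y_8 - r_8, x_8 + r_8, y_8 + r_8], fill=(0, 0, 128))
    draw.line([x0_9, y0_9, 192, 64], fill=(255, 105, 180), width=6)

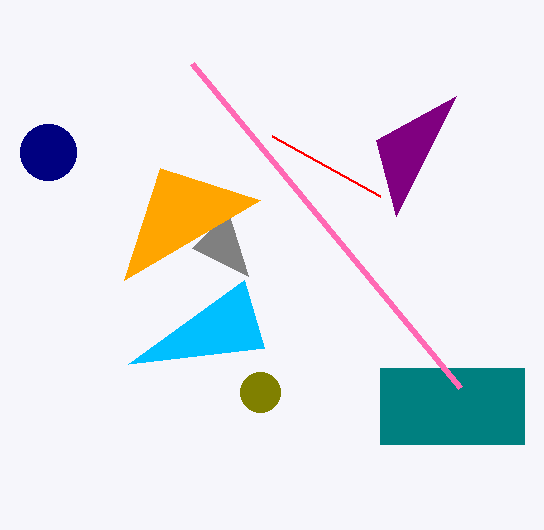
x0_1 = 380
y0_1 = 368
x1_1 = 524
y1_1 = 444
y1_2 = 196
x_3 = 260
y_3 = 392
x0_4 = 456
y0_4 = 96
x2_5 = 244
y2_5 = 280
x0_6 = 192
y0_6 = 248
x0_7 = 260
y0_7 = 200
x_8 = 48
y_8 = 152
r_8 = 28
x0_9 = 460
y0_9 = 388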